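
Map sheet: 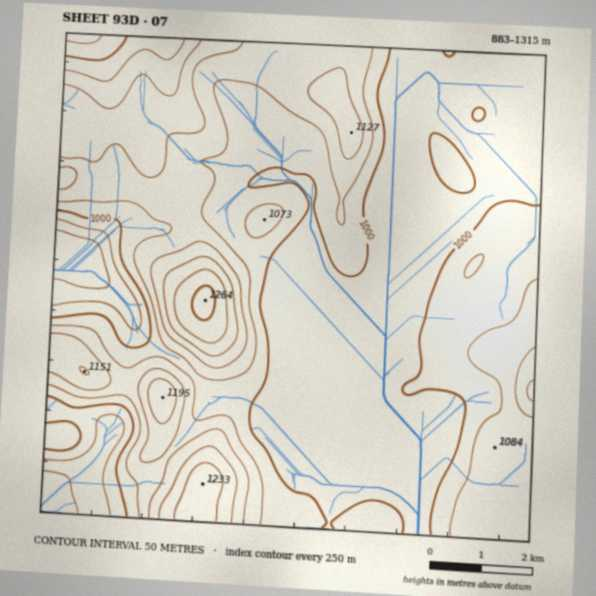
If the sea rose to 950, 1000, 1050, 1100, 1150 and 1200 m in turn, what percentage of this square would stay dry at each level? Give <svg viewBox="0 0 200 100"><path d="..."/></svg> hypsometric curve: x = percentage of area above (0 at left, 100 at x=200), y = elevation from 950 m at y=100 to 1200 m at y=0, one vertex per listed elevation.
<svg viewBox="0 0 200 100"><path d="M191 100l-68-20-48-20-39-20-21-20-8-20"/></svg>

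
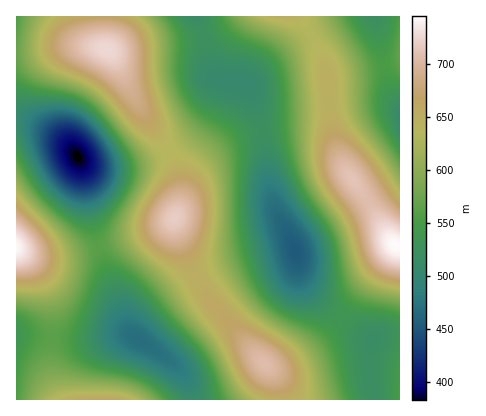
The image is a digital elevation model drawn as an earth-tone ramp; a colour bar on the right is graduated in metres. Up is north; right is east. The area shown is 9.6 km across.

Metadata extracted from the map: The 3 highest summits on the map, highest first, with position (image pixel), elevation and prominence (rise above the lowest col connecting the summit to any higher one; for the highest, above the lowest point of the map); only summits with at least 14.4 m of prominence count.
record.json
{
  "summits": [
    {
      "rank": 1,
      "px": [108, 50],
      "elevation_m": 727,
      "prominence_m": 165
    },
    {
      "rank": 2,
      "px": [174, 218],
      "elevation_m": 719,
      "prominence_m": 82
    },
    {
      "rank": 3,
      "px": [264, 364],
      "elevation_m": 707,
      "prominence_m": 56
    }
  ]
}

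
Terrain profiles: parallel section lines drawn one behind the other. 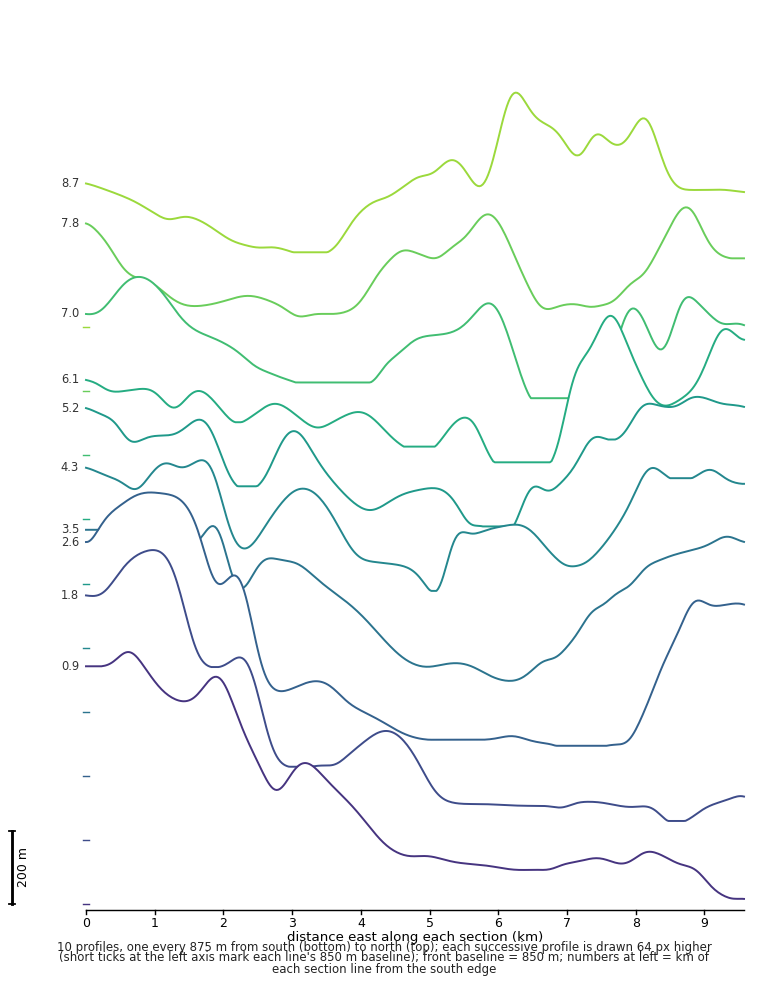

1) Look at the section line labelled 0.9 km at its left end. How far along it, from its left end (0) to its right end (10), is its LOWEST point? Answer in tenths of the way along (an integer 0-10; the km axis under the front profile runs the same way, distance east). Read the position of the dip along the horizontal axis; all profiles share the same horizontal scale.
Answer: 10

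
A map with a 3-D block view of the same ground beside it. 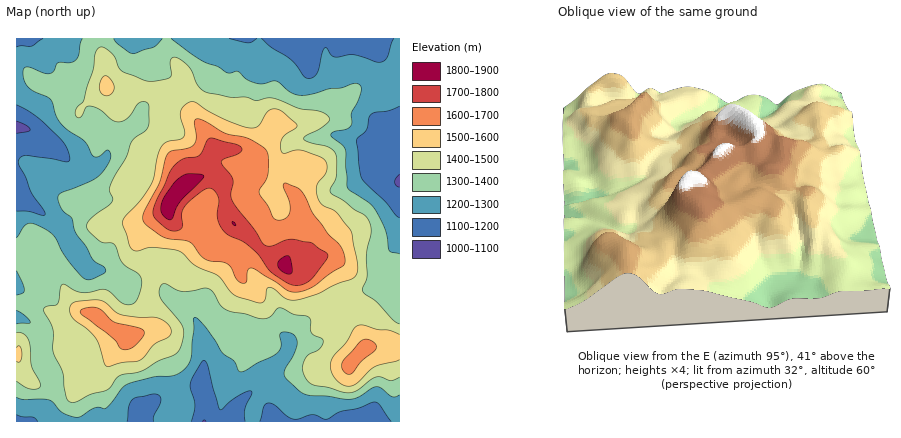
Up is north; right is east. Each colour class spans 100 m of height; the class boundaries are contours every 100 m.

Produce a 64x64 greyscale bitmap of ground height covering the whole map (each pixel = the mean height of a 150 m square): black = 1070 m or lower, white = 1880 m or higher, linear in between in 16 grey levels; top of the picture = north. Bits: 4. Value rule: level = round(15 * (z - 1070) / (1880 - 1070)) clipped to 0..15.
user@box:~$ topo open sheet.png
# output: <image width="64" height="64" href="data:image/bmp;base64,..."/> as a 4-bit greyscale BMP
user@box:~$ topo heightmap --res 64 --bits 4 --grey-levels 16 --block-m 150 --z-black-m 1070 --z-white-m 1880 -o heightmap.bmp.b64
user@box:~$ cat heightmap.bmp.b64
<image width="64" height="64" href="data:image/bmp;base64,Qk12CAAAAAAAAHYAAAAoAAAAQAAAAEAAAAABAAQAAAAAAAAIAAATCwAAEwsAABAAAAAAAAAAAAAAABEREQAiIiIAMzMzAERERABVVVUAZmZmAHd3dwCIiIgAmZmZAKqqqgC7u7sAzMzMAN3d3QDu7u4A////ACIiMzREREREQyIiIzNDMhESIRIzIiIiIiIiIiIiIiIzMzMzREVURERDMiIjM0QzERIiEjMyIiMzMjMyIiIiIjMzMzNFVVVEREMyIiIzNDMhEiIiMzIiMzMzMzMzMiIjM0RERFVmZlVUQzIiIjMzMyEiMyIjMzMzMzMzRERDMzNEVVVVVmd2ZlVUMyIiMzMyISMzMiIzMzNERERVVVRDNERWZmVWZ3d3dlRDMzMzMzIRIzMzMjMzNEVVZmZ3dlRFVWZ2ZVZnd3d3ZUREMzMzMiIjREQzMzREVWZneImHZVVmd3ZVVmd3d3dmZVVEREQyIiNEREMzNEVWZ3eImph2ZmZ3ZlVWZ3d3iHd3ZlVVVEMiM0RERDM0RVZnd4mqqYd3d4dlVWZ3d3eIiHd3ZmZVQzIzRERERDNEVmd3iaqqmIiIh2VVZ3d3d4mZiIh2ZmVUMzRERVVERERWZ3eJqqqpmIiHZVVnd3d3iZmZmId2ZlQzNEVVVVVUREVmZ3iaqqqZmYdlVmd3d3iJqqqZh3d2VDNEVVVVVVVERVZmd4mqqqmZh2VVZ3d3eJmqqqmYiHZUM0RVVVVVVURFVmZ3eJqqmZl2VVVnd3eJmqqqqpmId1RERVVVVVVUREVmZmd4mZmZiFVUVmd3eJmqqqqqmZh3VERVVVVVVVVFVWZ3d3iIiIiHREVWd3eJqqqqmZmYiHZURVVVZmZmVVVVZnd3d4iHd3ZEVWZ3eJqrqpiIiIiHZVRFVmZmZmZlVmZmd3d3d3d3ZUVWZmd5qqqph3d3d3ZlVVVmZmZnd3ZmZ2d3d3d3d3ZVVVZmZniZmZh2Zmd3ZmZVVWZnd3eIdnd3d3d3d3d3ZlRVVVZmd3iIh2ZmZ3ZmZmZmZneIiIh3iIiHd3d3d2ZlVURVVWZmZmd2ZVZmZmZmZmZmeImZmIiZqZiId3d2ZlVVRFVVZmZVVmZVVWZmZmZmZmd4mamYiau7upiId3ZlVVVFVVZmZVRFVVVVZmZmZnZnd4mqqZmavNzLqZiId2VVVUVVZmZVREREVVZmZmZ3d3eImaqpmrzd3dy6qZmHZVVVRVVmZlRERERVZmd2Z3d3iJmaqqqrze7d3MuqqYdlVVVVVWZlVERERVZnd3d3d4iZqqqqqrzd7t3czLqph2VVVVVVZlVEREVVZnd3d3d4iZqqqqqrzN3e3czMu6mHZVVEVVVlVENEVVVneIiIiIiZq7uqqrvMzd3dzMy7qYdlVERVVlVUQ0RWZmeIiIiJmZqru7u7zMzMzczMu7qZh2ZVREVVVUQ0RWZmd4iZmZqqqru7u8zMy7u8y7u6qZiHZlVERVVUQzRWZ3d3iZmaq7u7u7u83dy7qqu7u7qpmId2VENEVUQzNFZnd3iJmqu8zLu7u83dzLqqqqqrqpmIh3ZUMzREMzNEVmd3eImavN3cu7u73d3LqqqqqqqpmIh3ZlQzMzMjNERVZnd4iZq87ty7u7zd3LqqqqqqqpmIh3ZlQzIiIiNEVVVWZnd4mr3u7Lu7vM3LuqqqqqqqmIh3ZlRDIhEiM0RVVVZmZ3eJrO/ty7u7zLuqqqmqqqmId2ZVRDMiESM0RFVVVmZmd3ir3v7cu7zMu6qqmaqqqYdmZVRDMiESI0RERFVWZmZneJrO7+3LvMy7qqmZqqqZh2ZURDIiERIzNERERFVmZ3d3ib3u7tzN3Lu6qpqqqpiHZlQzIiERIjMzNERERFZnd3eJvN7u7d3cu7u6maqZmYh2VDMiIRAiMzMzMzM0RWd3d3is3d3d3cy7u7qZmZmZmHZUMiIhESMzMzMzM0RFVnd3eKvM3d3cy7u7u5mZmZmYdlQyIiERIzMzMiM0RERWZ3d4m7zMzMzLu7y6mYmZmYh2VDIiIiIiIiIiIzRERFVnd3iau7vMzMzMu7qYiJiIh3ZUMiIiIiIiIiIjNEVEVWZ3eImqqrzMzMy7upiIiId3ZVQyIiIiIiERIjNEVVRVZmd3iImavMzMu7qpmId3ZmZVQzIiIiIREREjNEVVVVVmZnd3iImry7qqqZmYh3ZmVURDMiIiIgAREjNFVVVVVVZmZ3d4iau6qZmIiJmIh3ZlVEQzIiIiAREjNFVmVVVmZmZmd3iaqqmYiIiImZiId3ZlVEMiIiIRIjNFVmZVZmZmZmZ3eJqpmIiId4iZmId3dmZVQzIiIiIjNEVWZmZmd2ZmZnd4mZiIiId3eImHd2ZmZlVDMiIiIzNERVZmZnd3dmZmd3iJiHd3d3d3iHdmZmZmVUQzMzIzNERFVmZnd3d2ZmZ3d4iHd3d3ZmZ2ZlVVVmVVVDMzMzNERFVWZneIh3d2Z3d3d3ZmZmZmZmVVRERVVVVUQzMzNEVVVVVmeIiId3d3d3d3ZmZVVVVVVURDNERERVREMzNEVVVVVVZniId3dmZnd3ZlVVVVVERERDMzM0REREMzM0RVVFVVVWeId3ZmZmZndmVVVERERERDMyIzM0REMzMzRFRERFVVZ4d2ZlVVZmd2VVRERERERDMyIiMzMzMzMzNERERERFVnd2ZVVVVWd2VVREREQzRDMyIiIzMzMzMjM0QzNERERWd3ZVVVVVZmVUREREQzMzMyIiIjMzMzIiIzMzM0RERFZnZlREVVVmVUQzM0QzMzMyIiIiIiIiIiIjMiIzMzREVWZlRERERVVEMzMzMzMzMiIiIiIiIiIiIiIyIiMzM0RVZlREM0REREMzMzMyIiIiIiIiIiIiIiIiIj"/>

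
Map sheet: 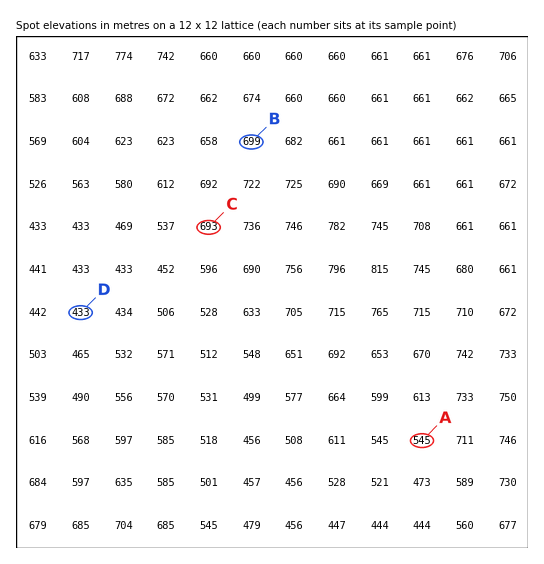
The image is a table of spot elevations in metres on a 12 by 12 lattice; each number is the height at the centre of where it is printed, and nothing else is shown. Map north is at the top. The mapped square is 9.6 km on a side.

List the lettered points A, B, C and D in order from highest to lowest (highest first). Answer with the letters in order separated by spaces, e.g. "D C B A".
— B C A D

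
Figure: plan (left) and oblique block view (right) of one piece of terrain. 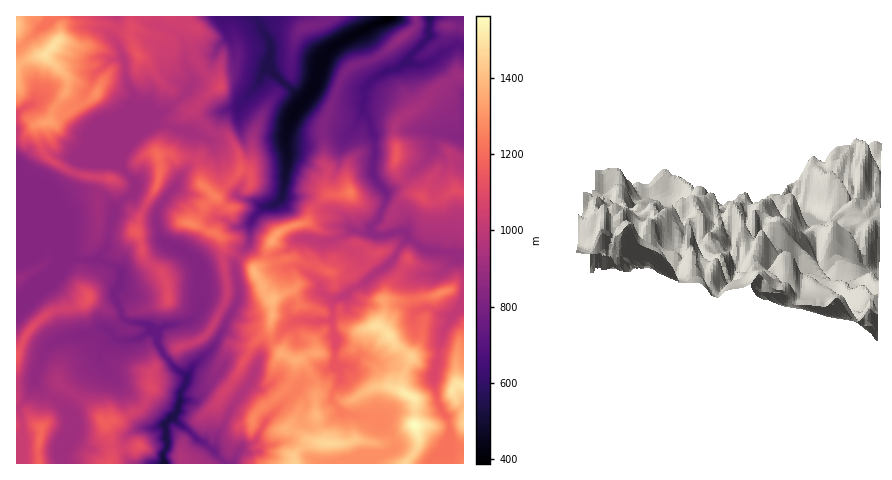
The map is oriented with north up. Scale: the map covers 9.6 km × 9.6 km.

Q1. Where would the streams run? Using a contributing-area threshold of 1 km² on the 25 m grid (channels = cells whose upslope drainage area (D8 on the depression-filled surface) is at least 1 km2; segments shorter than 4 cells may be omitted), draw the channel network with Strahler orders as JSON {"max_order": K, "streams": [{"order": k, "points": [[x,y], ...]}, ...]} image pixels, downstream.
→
{"max_order": 3, "streams": [{"order": 1, "points": [[61, 452], [61, 463]]}, {"order": 2, "points": [[211, 449], [204, 442], [199, 440], [187, 428], [182, 426], [175, 419], [171, 419]]}, {"order": 3, "points": [[171, 419], [167, 424], [167, 448], [162, 454], [164, 463]]}, {"order": 1, "points": [[370, 417], [356, 417], [351, 414], [343, 413], [333, 403], [332, 400], [332, 395], [336, 389], [341, 379], [341, 375], [340, 371], [335, 365], [335, 362]]}, {"order": 1, "points": [[445, 414], [442, 412], [441, 407], [438, 403], [437, 392], [434, 386], [434, 379], [437, 375], [437, 370], [439, 367], [439, 347], [442, 339], [444, 330], [446, 328], [448, 322], [452, 320], [463, 305], [463, 299]]}, {"order": 1, "points": [[276, 411], [266, 420], [262, 430], [259, 432], [257, 439], [252, 444], [246, 444], [244, 445], [238, 451], [235, 458], [235, 460], [231, 463], [225, 463], [211, 449]]}, {"order": 1, "points": [[249, 384], [231, 407], [225, 419], [223, 427], [220, 431], [217, 435], [216, 445], [214, 449], [211, 449]]}, {"order": 1, "points": [[35, 379], [36, 371], [46, 350], [54, 342], [68, 337], [73, 337], [82, 334], [87, 334], [94, 332], [98, 328], [106, 328], [111, 332], [116, 339]]}, {"order": 3, "points": [[187, 377], [187, 382], [180, 393], [179, 411], [171, 419]]}, {"order": 1, "points": [[104, 370], [102, 368], [102, 363], [101, 362], [101, 351], [112, 339], [116, 339]]}, {"order": 1, "points": [[348, 367], [340, 367], [335, 362]]}, {"order": 2, "points": [[335, 362], [335, 347], [334, 346], [334, 340], [333, 339], [333, 319]]}, {"order": 3, "points": [[159, 341], [159, 344], [164, 353], [164, 355], [179, 371], [182, 372], [187, 377]]}, {"order": 2, "points": [[116, 339], [118, 340], [134, 340], [143, 336], [147, 333], [150, 333], [159, 341]]}, {"order": 1, "points": [[309, 321], [330, 321], [333, 319]]}, {"order": 2, "points": [[333, 319], [333, 302], [337, 298]]}, {"order": 1, "points": [[230, 315], [228, 318], [224, 328], [215, 344], [204, 356], [192, 368], [187, 377]]}, {"order": 1, "points": [[449, 315], [456, 308], [463, 299]]}, {"order": 2, "points": [[463, 299], [463, 273], [460, 266], [460, 258], [454, 252], [442, 252], [432, 249], [423, 248], [416, 242], [410, 239], [406, 236]]}, {"order": 2, "points": [[337, 298], [343, 297], [351, 290], [363, 284], [376, 272], [383, 269], [396, 256], [400, 246], [406, 241], [406, 236]]}, {"order": 1, "points": [[322, 292], [329, 298], [337, 298]]}, {"order": 1, "points": [[69, 264], [74, 259]]}, {"order": 3, "points": [[101, 260], [104, 263], [113, 265], [120, 271], [120, 276], [116, 286], [116, 297], [118, 300], [118, 304], [122, 312], [122, 316], [126, 321], [130, 322], [144, 323], [159, 339]]}, {"order": 1, "points": [[64, 259], [74, 259]]}, {"order": 2, "points": [[74, 259], [80, 259]]}, {"order": 3, "points": [[80, 259], [85, 259], [87, 260], [101, 260]]}, {"order": 1, "points": [[330, 239], [343, 236], [350, 230], [355, 230], [360, 232], [370, 232], [371, 230]]}, {"order": 3, "points": [[406, 236], [403, 231], [398, 231], [389, 235], [379, 236], [371, 230]]}, {"order": 2, "points": [[69, 230], [70, 236], [74, 243], [74, 250], [75, 253], [80, 259]]}, {"order": 3, "points": [[371, 230], [372, 225], [379, 218], [381, 213], [384, 207], [386, 200], [386, 194], [383, 188], [375, 179], [372, 172], [374, 158], [375, 157], [375, 137], [370, 126], [369, 119], [362, 110]]}, {"order": 1, "points": [[251, 222], [253, 217], [264, 207], [272, 206], [277, 203], [281, 199], [283, 192], [284, 190], [284, 186], [285, 185], [286, 168], [287, 167], [286, 133], [288, 129], [290, 122], [294, 112], [304, 101]]}, {"order": 1, "points": [[68, 214], [69, 217], [69, 230]]}, {"order": 1, "points": [[168, 195], [160, 204], [157, 213], [157, 225], [159, 230], [159, 234], [160, 237], [167, 244], [169, 244], [182, 250], [189, 255], [197, 263], [201, 270], [202, 301], [196, 315], [190, 321], [187, 322], [180, 322], [175, 325], [168, 325], [162, 327], [159, 330], [159, 339]]}, {"order": 2, "points": [[125, 172], [133, 180], [133, 186], [129, 196], [123, 200], [115, 208], [112, 220], [111, 221], [111, 227], [109, 234], [108, 245], [98, 257], [101, 260]]}, {"order": 1, "points": [[110, 167], [118, 167], [125, 172]]}, {"order": 2, "points": [[123, 154], [123, 166], [125, 172]]}, {"order": 1, "points": [[432, 146], [432, 134], [434, 132], [441, 132], [453, 137], [462, 137], [463, 136], [463, 132]]}, {"order": 1, "points": [[194, 134], [185, 129], [172, 127], [167, 125], [158, 124], [152, 130], [148, 131], [140, 137], [123, 154]]}, {"order": 1, "points": [[360, 118], [362, 115], [362, 110]]}, {"order": 3, "points": [[362, 110], [362, 105], [364, 101], [364, 89], [368, 84], [375, 77], [381, 75], [383, 73], [400, 67], [400, 66], [411, 55]]}, {"order": 1, "points": [[239, 105], [258, 84], [262, 74], [264, 71], [272, 71]]}, {"order": 1, "points": [[31, 104], [24, 108], [17, 113], [17, 173], [20, 179], [20, 181], [69, 230]]}, {"order": 2, "points": [[304, 101], [309, 95], [313, 89], [319, 75], [321, 63], [326, 54], [328, 52], [334, 46], [341, 41], [343, 41], [353, 36], [358, 32], [363, 31], [365, 28], [375, 24], [383, 21], [388, 18], [388, 17]]}, {"order": 1, "points": [[192, 85], [187, 92], [179, 101], [171, 105], [164, 111], [164, 112], [123, 153]]}, {"order": 2, "points": [[272, 71], [302, 101], [304, 101]]}, {"order": 1, "points": [[414, 64], [412, 64], [411, 62], [411, 55]]}, {"order": 1, "points": [[118, 59], [123, 59], [125, 62], [125, 75], [126, 76], [126, 80], [130, 88], [134, 95], [134, 98], [123, 111], [123, 153]]}, {"order": 3, "points": [[411, 55], [430, 36], [430, 32], [428, 31], [430, 27], [430, 17]]}, {"order": 1, "points": [[222, 18], [256, 18], [259, 21], [262, 29], [265, 33], [270, 41], [270, 69], [272, 71]]}]}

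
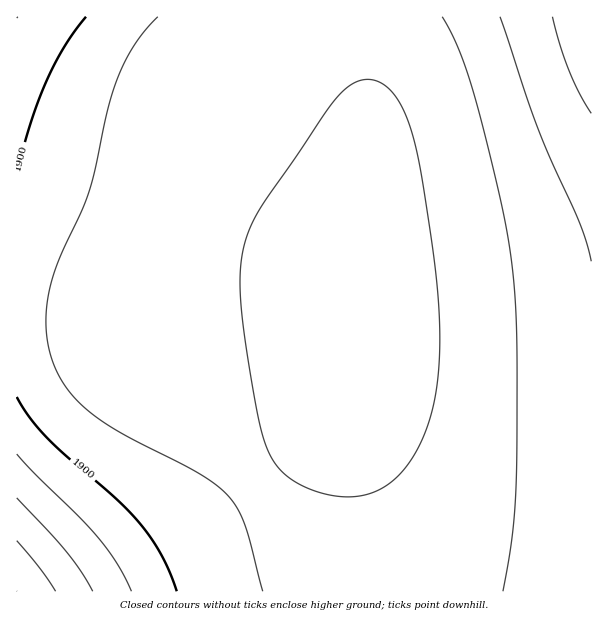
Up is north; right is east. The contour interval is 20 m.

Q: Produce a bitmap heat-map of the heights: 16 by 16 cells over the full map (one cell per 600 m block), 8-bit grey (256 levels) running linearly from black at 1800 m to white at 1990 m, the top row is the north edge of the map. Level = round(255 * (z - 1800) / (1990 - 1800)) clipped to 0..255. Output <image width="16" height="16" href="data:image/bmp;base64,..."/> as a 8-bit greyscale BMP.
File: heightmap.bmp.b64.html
<image width="16" height="16" href="data:image/bmp;base64,Qk02BQAAAAAAADYEAAAoAAAAEAAAABAAAAABAAgAAAAAAAABAAATCwAAEwsAAAABAAAAAAAAAAAAAAEBAQACAgIAAwMDAAQEBAAFBQUABgYGAAcHBwAICAgACQkJAAoKCgALCwsADAwMAA0NDQAODg4ADw8PABAQEAAREREAEhISABMTEwAUFBQAFRUVABYWFgAXFxcAGBgYABkZGQAaGhoAGxsbABwcHAAdHR0AHh4eAB8fHwAgICAAISEhACIiIgAjIyMAJCQkACUlJQAmJiYAJycnACgoKAApKSkAKioqACsrKwAsLCwALS0tAC4uLgAvLy8AMDAwADExMQAyMjIAMzMzADQ0NAA1NTUANjY2ADc3NwA4ODgAOTk5ADo6OgA7OzsAPDw8AD09PQA+Pj4APz8/AEBAQABBQUEAQkJCAENDQwBEREQARUVFAEZGRgBHR0cASEhIAElJSQBKSkoAS0tLAExMTABNTU0ATk5OAE9PTwBQUFAAUVFRAFJSUgBTU1MAVFRUAFVVVQBWVlYAV1dXAFhYWABZWVkAWlpaAFtbWwBcXFwAXV1dAF5eXgBfX18AYGBgAGFhYQBiYmIAY2NjAGRkZABlZWUAZmZmAGdnZwBoaGgAaWlpAGpqagBra2sAbGxsAG1tbQBubm4Ab29vAHBwcABxcXEAcnJyAHNzcwB0dHQAdXV1AHZ2dgB3d3cAeHh4AHl5eQB6enoAe3t7AHx8fAB9fX0Afn5+AH9/fwCAgIAAgYGBAIKCggCDg4MAhISEAIWFhQCGhoYAh4eHAIiIiACJiYkAioqKAIuLiwCMjIwAjY2NAI6OjgCPj48AkJCQAJGRkQCSkpIAk5OTAJSUlACVlZUAlpaWAJeXlwCYmJgAmZmZAJqamgCbm5sAnJycAJ2dnQCenp4An5+fAKCgoAChoaEAoqKiAKOjowCkpKQApaWlAKampgCnp6cAqKioAKmpqQCqqqoAq6urAKysrACtra0Arq6uAK+vrwCwsLAAsbGxALKysgCzs7MAtLS0ALW1tQC2trYAt7e3ALi4uAC5ubkAurq6ALu7uwC8vLwAvb29AL6+vgC/v78AwMDAAMHBwQDCwsIAw8PDAMTExADFxcUAxsbGAMfHxwDIyMgAycnJAMrKygDLy8sAzMzMAM3NzQDOzs4Az8/PANDQ0ADR0dEA0tLSANPT0wDU1NQA1dXVANbW1gDX19cA2NjYANnZ2QDa2toA29vbANzc3ADd3d0A3t7eAN/f3wDg4OAA4eHhAOLi4gDj4+MA5OTkAOXl5QDm5uYA5+fnAOjo6ADp6ekA6urqAOvr6wDs7OwA7e3tAO7u7gDv7+8A8PDwAPHx8QDy8vIA8/PzAPT09AD19fUA9vb2APf39wD4+PgA+fn5APr6+gD7+/sA/Pz8AP39/QD+/v4A////AN7FrJaDdW1pZ2dlYFpSSUHJsp2KfHFraWhoZmJbU0pBs56MfnRta2pra2lkXVRKQJ2KfHJsampsbm5tZ19VSj+KeW5oZmdqbnFycGphVkk9fGxkYWJma3B0dXNtYlZJPHRmX15hZmxxdXd1bmNWSTxxZF5eYWZtcnZ3dW5jVkg8cmZgX2JnbXJ2d3RtYlVIO3ZqY2JjZ2xxdXZzbGFURjp6bmdjY2Zqb3N1cmtfUUM2fnJpY2FjZ2xxc3FpXU4+MIN1amJeX2JobnFvZ1pJOCmHeWxjXFteZGpubGRWRDEgjn9xZV1aXGFnamhfUT4rGZaHeWxiXV1gY2ViWUo4JRM="/>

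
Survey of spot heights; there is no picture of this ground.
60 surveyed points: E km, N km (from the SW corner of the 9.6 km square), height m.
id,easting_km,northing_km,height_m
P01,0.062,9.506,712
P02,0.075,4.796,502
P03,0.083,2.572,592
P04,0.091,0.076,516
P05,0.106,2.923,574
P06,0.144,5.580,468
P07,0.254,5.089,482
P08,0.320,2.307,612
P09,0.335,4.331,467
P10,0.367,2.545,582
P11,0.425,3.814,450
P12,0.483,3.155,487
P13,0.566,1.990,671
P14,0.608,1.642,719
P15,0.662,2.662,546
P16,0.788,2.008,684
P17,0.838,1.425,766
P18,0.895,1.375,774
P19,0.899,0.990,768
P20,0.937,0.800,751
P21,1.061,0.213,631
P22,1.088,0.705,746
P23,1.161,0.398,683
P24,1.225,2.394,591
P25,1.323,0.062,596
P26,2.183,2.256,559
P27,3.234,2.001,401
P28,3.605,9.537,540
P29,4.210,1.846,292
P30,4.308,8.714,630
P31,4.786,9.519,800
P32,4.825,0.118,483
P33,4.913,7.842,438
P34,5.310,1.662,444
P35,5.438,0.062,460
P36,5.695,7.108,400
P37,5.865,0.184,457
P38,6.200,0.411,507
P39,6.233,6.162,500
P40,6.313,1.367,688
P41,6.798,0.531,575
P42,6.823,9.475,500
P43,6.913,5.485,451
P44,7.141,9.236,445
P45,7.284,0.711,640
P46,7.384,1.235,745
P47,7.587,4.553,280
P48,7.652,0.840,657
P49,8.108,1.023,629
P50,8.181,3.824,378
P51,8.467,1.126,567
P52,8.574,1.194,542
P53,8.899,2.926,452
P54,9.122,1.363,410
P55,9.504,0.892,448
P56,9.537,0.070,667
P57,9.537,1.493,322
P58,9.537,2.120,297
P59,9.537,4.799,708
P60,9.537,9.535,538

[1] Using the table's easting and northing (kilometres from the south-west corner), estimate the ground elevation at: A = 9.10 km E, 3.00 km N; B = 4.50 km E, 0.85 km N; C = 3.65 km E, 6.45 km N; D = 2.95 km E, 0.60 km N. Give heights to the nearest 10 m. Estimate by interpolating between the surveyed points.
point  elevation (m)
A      450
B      330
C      480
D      510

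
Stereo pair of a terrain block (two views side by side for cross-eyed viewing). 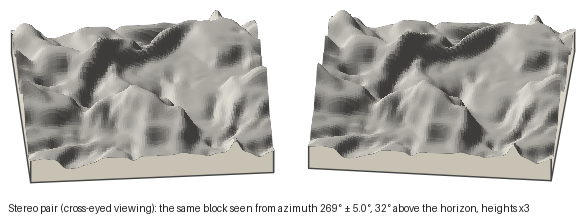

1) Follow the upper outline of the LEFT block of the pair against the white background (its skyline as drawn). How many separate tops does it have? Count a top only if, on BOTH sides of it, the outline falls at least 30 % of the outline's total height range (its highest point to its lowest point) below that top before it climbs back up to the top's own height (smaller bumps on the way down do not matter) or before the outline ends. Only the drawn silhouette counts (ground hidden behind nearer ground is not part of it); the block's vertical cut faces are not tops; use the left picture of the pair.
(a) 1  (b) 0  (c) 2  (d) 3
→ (b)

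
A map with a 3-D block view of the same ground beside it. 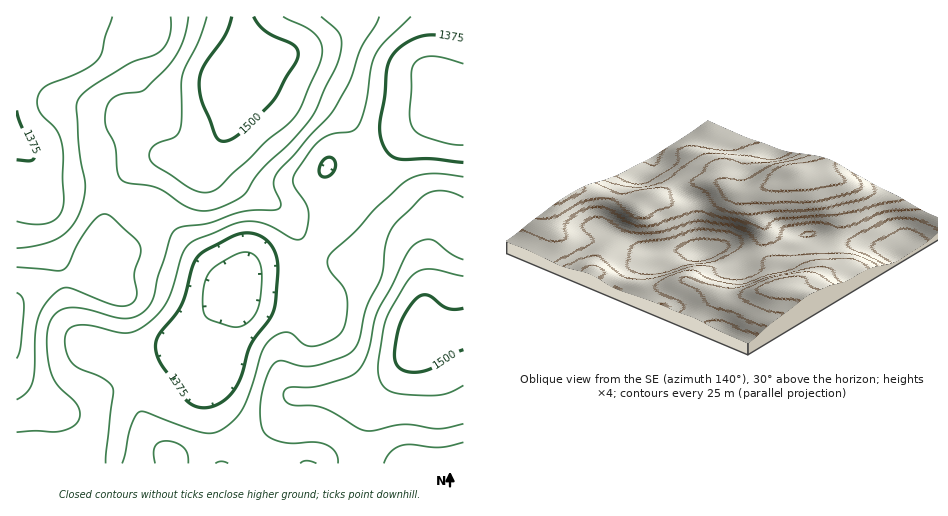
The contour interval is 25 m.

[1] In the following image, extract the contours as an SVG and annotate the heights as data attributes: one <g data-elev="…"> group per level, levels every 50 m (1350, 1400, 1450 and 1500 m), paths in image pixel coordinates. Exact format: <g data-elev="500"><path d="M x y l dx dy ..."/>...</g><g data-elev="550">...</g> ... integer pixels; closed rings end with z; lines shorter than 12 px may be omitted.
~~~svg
<g data-elev="1350"><path d="M234 327l-23-7-5-4-3-10 1-20 4-12 7-8 22-12 12-2 7 5 5 9 1 14-2 22-4 11-6 8-8 5z"/><path d="M463 145l-17-2-26-9-8-8-2-13 1-42 2-5 4-5 7-4 10-1 29 8"/></g><g data-elev="1400"><path d="M106 463l7-74-3-5-6-5-24-10-9-7-4-7-2-9 0-10 3-6 6-4 10-1 42 8 8-2 9-4 14-12 10-13 6-15 8-30 6-11 8-6 36-15 14-4 13 1 14 5 21 12 5 1 4-2 5-9 2-16-3-10-12-18-1-5 2-6 17-25 9-10 12-5 18-3 6-4 4-8 4-13 6-37 4-14 9-13 27-25"/><path d="M215 463l7-2 6 2"/><path d="M463 177l-32-3-13 2-10 4-31 27-22 24-24 22-4 7 1 7 15 20 4 13-2 23-3 8-4 5-13 7-13 3-8-2-11-9-5-3-8 1-8 5-6 6-4 7-11 37-9 22-11 13-14 9-8 1-9-1-54-20-7 0-4 5-4 10-9 36"/><path d="M112 17l-7 19-3 17-5 8-16 11-34 13-6 5-3 7-1 7 2 7 17 19 6 14 2 55-2 12-7 9-9 4-14 0-15-3"/></g><g data-elev="1450"><path d="M17 400l10-8 5-9 2-13 2-45 5-13 7-12 11-10 8-2 46 17 10 1 8-2 4-4 2-5-3-22 6-17 1-7-5-10-23-21-5-3-5-1-7 4-9 12-10 15-8 19-6 6-6 1-40-4"/><path d="M463 260l-11-5-20-15-8 0-10 5-8 10-14 30-14 26-4 10-6 32-10 17-10 7-28 9-32 2-3 2-2 5 2 5 5 4 7 2 17 0 9 2 12 6 22 14 8 3 10-1 27-6 37 5 24-5"/><path d="M188 17l-5 25-12 21-27 27-22 4-10 5-6 9-1 14 2 7 8 16 2 27 5 8 7 3 28 5 30 19 9 3 8 1 18-4 22-12 17-24 30-29 22-27 24-49 5-20-1-8-3-6-17-15"/></g><g data-elev="1500"><path d="M463 308l-9 1-7-1-20-13-4 0-5 2-9 11-9 15-4 19-1 16 2 7 5 4 8 3 9 0 14-4 21-14 9-4"/><path d="M232 17l-8 19-21 31-4 14 1 11 3 13 13 32 3 3 4 1 7-1 8-5 33-32 27-46 0-6-3-5-29-14-7-7-5-8"/></g>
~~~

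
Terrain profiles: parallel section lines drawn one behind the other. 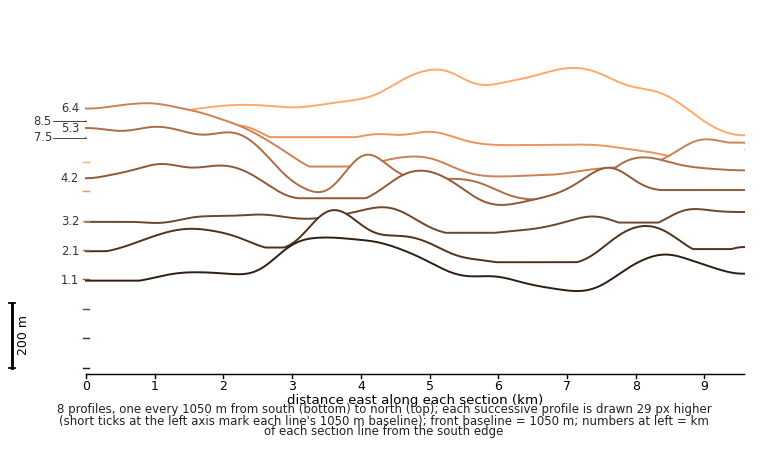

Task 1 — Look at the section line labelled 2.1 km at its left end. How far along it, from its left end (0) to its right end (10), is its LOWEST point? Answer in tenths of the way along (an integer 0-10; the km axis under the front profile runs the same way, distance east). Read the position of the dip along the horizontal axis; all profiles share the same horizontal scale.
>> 6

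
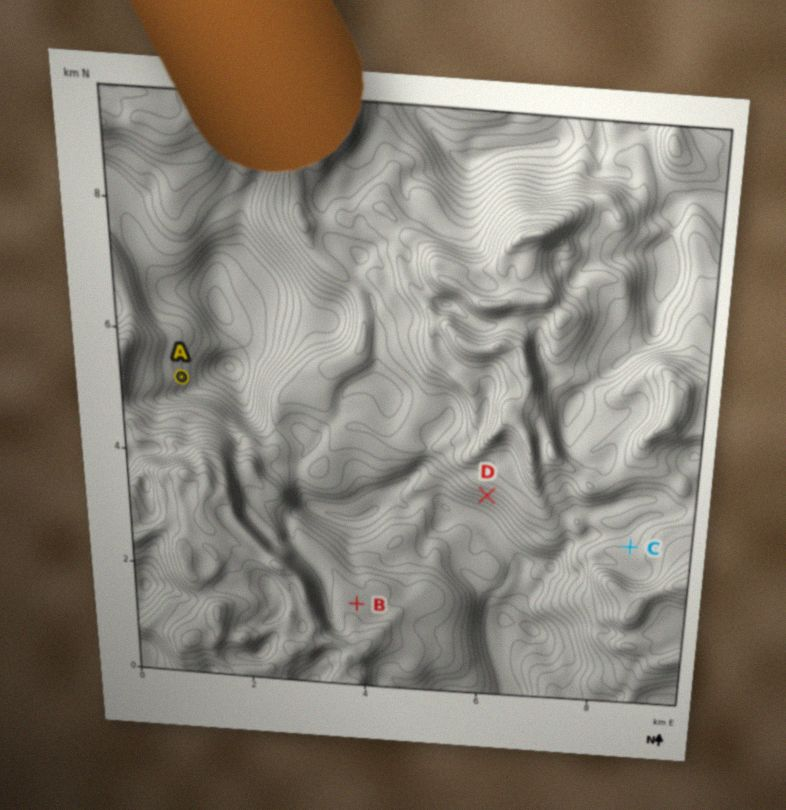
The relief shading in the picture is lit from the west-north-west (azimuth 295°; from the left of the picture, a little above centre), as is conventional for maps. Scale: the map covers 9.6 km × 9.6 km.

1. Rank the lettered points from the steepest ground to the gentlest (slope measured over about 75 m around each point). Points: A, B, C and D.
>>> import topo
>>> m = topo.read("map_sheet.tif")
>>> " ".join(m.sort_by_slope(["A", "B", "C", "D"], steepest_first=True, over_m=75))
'D A C B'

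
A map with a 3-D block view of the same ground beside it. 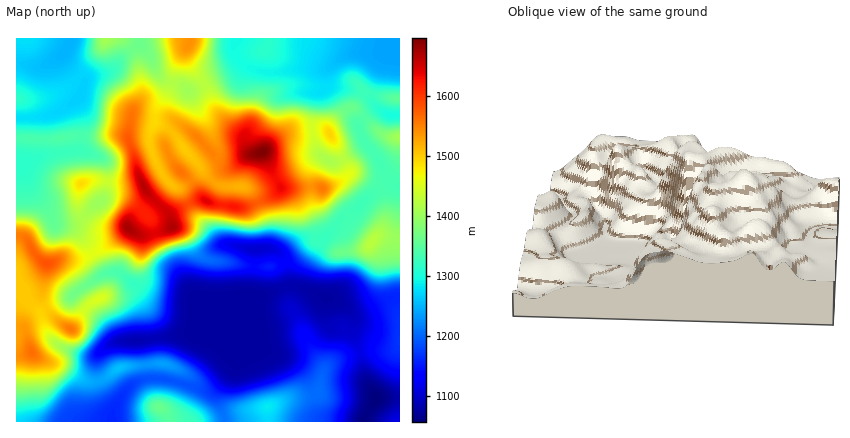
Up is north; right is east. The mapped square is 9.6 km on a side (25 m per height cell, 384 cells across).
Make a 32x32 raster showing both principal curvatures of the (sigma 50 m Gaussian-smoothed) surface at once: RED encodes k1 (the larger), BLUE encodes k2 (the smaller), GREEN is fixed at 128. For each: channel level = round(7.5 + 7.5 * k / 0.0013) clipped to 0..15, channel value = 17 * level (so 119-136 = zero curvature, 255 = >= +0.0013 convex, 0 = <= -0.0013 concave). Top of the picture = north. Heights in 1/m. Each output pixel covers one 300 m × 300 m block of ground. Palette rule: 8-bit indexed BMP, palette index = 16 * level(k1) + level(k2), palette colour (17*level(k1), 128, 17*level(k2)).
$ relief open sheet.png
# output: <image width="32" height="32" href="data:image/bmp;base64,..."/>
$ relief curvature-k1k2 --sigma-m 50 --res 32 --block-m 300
<image width="32" height="32" href="data:image/bmp;base64,Qk02CAAAAAAAADYEAAAoAAAAIAAAACAAAAABAAgAAAAAAAAEAAATCwAAEwsAAAABAAAAAAAAAIAAABGAAAAigAAAM4AAAESAAABVgAAAZoAAAHeAAACIgAAAmYAAAKqAAAC7gAAAzIAAAN2AAADugAAA/4AAAACAEQARgBEAIoARADOAEQBEgBEAVYARAGaAEQB3gBEAiIARAJmAEQCqgBEAu4ARAMyAEQDdgBEA7oARAP+AEQAAgCIAEYAiACKAIgAzgCIARIAiAFWAIgBmgCIAd4AiAIiAIgCZgCIAqoAiALuAIgDMgCIA3YAiAO6AIgD/gCIAAIAzABGAMwAigDMAM4AzAESAMwBVgDMAZoAzAHeAMwCIgDMAmYAzAKqAMwC7gDMAzIAzAN2AMwDugDMA/4AzAACARAARgEQAIoBEADOARABEgEQAVYBEAGaARAB3gEQAiIBEAJmARACqgEQAu4BEAMyARADdgEQA7oBEAP+ARAAAgFUAEYBVACKAVQAzgFUARIBVAFWAVQBmgFUAd4BVAIiAVQCZgFUAqoBVALuAVQDMgFUA3YBVAO6AVQD/gFUAAIBmABGAZgAigGYAM4BmAESAZgBVgGYAZoBmAHeAZgCIgGYAmYBmAKqAZgC7gGYAzIBmAN2AZgDugGYA/4BmAACAdwARgHcAIoB3ADOAdwBEgHcAVYB3AGaAdwB3gHcAiIB3AJmAdwCqgHcAu4B3AMyAdwDdgHcA7oB3AP+AdwAAgIgAEYCIACKAiAAzgIgARICIAFWAiABmgIgAd4CIAIiAiACZgIgAqoCIALuAiADMgIgA3YCIAO6AiAD/gIgAAICZABGAmQAigJkAM4CZAESAmQBVgJkAZoCZAHeAmQCIgJkAmYCZAKqAmQC7gJkAzICZAN2AmQDugJkA/4CZAACAqgARgKoAIoCqADOAqgBEgKoAVYCqAGaAqgB3gKoAiICqAJmAqgCqgKoAu4CqAMyAqgDdgKoA7oCqAP+AqgAAgLsAEYC7ACKAuwAzgLsARIC7AFWAuwBmgLsAd4C7AIiAuwCZgLsAqoC7ALuAuwDMgLsA3YC7AO6AuwD/gLsAAIDMABGAzAAigMwAM4DMAESAzABVgMwAZoDMAHeAzACIgMwAmYDMAKqAzAC7gMwAzIDMAN2AzADugMwA/4DMAACA3QARgN0AIoDdADOA3QBEgN0AVYDdAGaA3QB3gN0AiIDdAJmA3QCqgN0Au4DdAMyA3QDdgN0A7oDdAP+A3QAAgO4AEYDuACKA7gAzgO4ARIDuAFWA7gBmgO4Ad4DuAIiA7gCZgO4AqoDuALuA7gDMgO4A3YDuAO6A7gD/gO4AAID/ABGA/wAigP8AM4D/AESA/wBVgP8AZoD/AHeA/wCIgP8AmYD/AKqA/wC7gP8AzID/AN2A/wDugP8A/4D/AISUg3R3h4d3doSmtqaXuMmkhJeHl6d2dnaGlnZ1laeph5e3c3WGhoaFk8js2ce3lYS22NfZyaeXh5iYl4Z1dpaHh9eFYoeXloSCtLemk4KElYV1lqe3x7eWmJiHhnZ2loaHp7eSxMbXlnOBgICCtsiGZHRzc3SWtpanlnZ1dYaXl6m4+9eyksb59+bW6PjYloR2d3d2dXSFlrioh4WFmJi22ufH0nBQkramtdjYpYOEhnd3d3d3ZnamqKiolJeYmJXncoDg1nBwcHFxgZKDdYeHh4eHd4eGl7eGhpaFiIeYpraAxP38tWJicoOThHZ3d3eHh3d3d4aoqHZ2hoaHd5eYpqT21/XDpJaVl7ilhYd3d4eHh4eHh6aHhoeHdoaHl4aGtrRR5dW4yLanuJaEd3eHh4eHh4eYl3d3d3Z2h5eXh4fWc0CT6Pu3tqi3hXR3d4eHd3d3hpeHdnd3doaWlYV2hsaVdICAtbVzpsmGZHWEhIR0dYWEhXWEg3NkY7KjYnWWybinp3NwcqLio3RzdYaXpqa2x8iVhYWkk1FjyMq2dMfo+cfG1pVTc/eCQFKV1/f416Wnt5Ojldf69tXYp7eU96G21pSm1bOm+faUcrCgcHGAcHBwYabaxbi218mGh+fpUVKjhYaS6Pno9vf6+MVhUIChcWGUs6WGhnaFyKiXyMWBZZaWlrL76YV1uPvWoIGFqOnGtKenlISFh4WWuIaCk4WFpqWEcbb2hIXX18DC9/f6+MWWlbiWpYF1doWnh3Z2hnW2tmRScrO199aj4/r35sfE5ei4ppTplXJ0dZZ2d3aGhbjqlpOEhfjWYGCj1nFwcFGEt9rXw/z3xoSEh3d3hpa219row6LX+HGAyMZzlbaVZKbGtoWlt6Tn2aSGh3d3hoWEg4NgUff2cKbXhHSWlNe3tsaWZXRzY6bIk3aHdnZ2hYV0cmGD9aSB2IVzp6ZzuNjayoV1ZXO1xHSEhZa3uLe4p5az1+j3c5TIgqfHg5XIlbfZpJeDpfqmc4W32ZaWhpanppK3uNeFdJW26JWEt8m5taXGqJLY6XN0t9a2hIR1dYV2Yqa4yJeEuMiGg6fWttu4k7jZ1bfVo5alcnGol4eHhnZyt7q6yJSlhXSGx6aEpKJRgpNzY5XIuISlt5iXl5eHdoOlqKfIp4WFZZW2dVSEpqaFdHV1dISlttfIh3d3h4eHdZR0ldeElISFpqd1dYaFhZaXh4eWuMmGdHSGdnd3h5WFlHOltnKlpraVlnV2dYWGhoeHd4WVlXV2doeHh3Z2pMendKSVc4XJ2aWVdIaXmJiHh4eHh4aGd3d3iIiIh4Zzx8mnlnaEp7jJyYRzd4eHiIeHiIiHh4eHh3c="/>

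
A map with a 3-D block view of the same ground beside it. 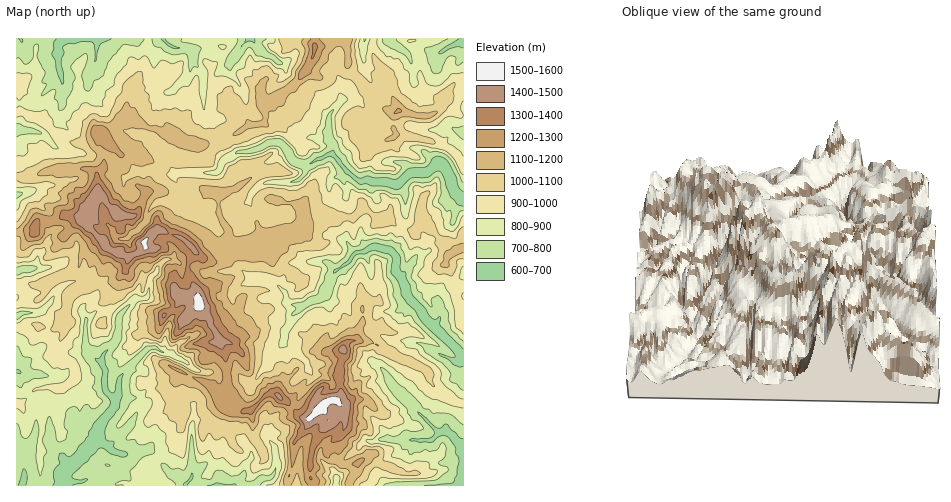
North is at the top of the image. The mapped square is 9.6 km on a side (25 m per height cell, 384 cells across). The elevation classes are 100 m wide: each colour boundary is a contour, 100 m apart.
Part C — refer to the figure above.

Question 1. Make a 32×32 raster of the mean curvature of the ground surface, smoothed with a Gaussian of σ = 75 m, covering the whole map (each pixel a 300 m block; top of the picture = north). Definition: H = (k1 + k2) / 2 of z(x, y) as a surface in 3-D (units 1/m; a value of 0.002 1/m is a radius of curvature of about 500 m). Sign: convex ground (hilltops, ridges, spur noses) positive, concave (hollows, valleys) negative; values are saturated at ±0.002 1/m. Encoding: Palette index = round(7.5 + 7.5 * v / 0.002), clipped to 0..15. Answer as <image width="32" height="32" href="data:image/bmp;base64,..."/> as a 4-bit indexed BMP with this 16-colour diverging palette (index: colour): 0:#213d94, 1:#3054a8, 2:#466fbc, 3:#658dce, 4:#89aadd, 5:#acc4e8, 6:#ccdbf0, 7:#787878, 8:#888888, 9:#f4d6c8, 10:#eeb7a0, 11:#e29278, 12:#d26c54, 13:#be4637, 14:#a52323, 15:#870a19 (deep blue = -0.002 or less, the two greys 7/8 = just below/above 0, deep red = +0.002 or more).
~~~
<image width="32" height="32" href="data:image/bmp;base64,Qk12AgAAAAAAAHYAAAAoAAAAIAAAACAAAAABAAQAAAAAAAACAAATCwAAEwsAABAAAAAAAAAAlD0hAKhUMAC8b0YAzo1lAN2qiQDoxKwA8NvMAHh4eACIiIgAyNb0AKC37gB4kuIAVGzSADdGvgAjI6UAGQqHAFtmhWiKtlw1cS5tCoU2eGVrdmrIi0o2e08Lekn2y7qGa2dmZEOcKotPDFimP6ZY1JhMdneobBx4VziZa0MCNWSXeHZcS3saZYVF57uUnMRIxYd6VpaLWMv3SH6OS7kIepmZe1R3iUXKHPk9rKlwedlXaLlj2IjNeBWlRVp3B310R4jGSCj+BGXiaWNsMzrelXapUz1yAIqYxUVcvzXrkWRpalqC52s67IdlmFzoVXw1zoxp8IisiJaIg6hmmMqiTzFcJqCL5a53abQ8Z7VlOD18O4SqAE+8Q8aFgEi6tEpL3MV4e5G7psg1OOoKx6KZXAA3lVpkJ4NERqlqEfhze+XTw2a/zFHda8unNpcXRUS7nE0a4G9s5WdpqrqTkkbFuo9WqyoH52Z4eHeoiG26rFU8fctv8aVWlnZmp5mps6qWNWWdpElFeZg82siE9tWsNHQzPIK7p7yqoBBsWCEQzIat76x2JGMiDaz/HMCH1wI6ZmMhi6tZq0BKwJAU2jfjLZpJisZ1esurcAXMGqrJj9gjpV/Feapmery5iRumdyIjzJWJO6aIg2eIZ4oMpZ7fioSUpWmXV6OsPMd3gmiJRObXg6V4t3OkqFxNZoaXpkibunSzeLa7RnStkvhZd8l2WmlXxYeYmzugxAF9SyyHdWhbdmVXSEV6ykKub54cFshT"/>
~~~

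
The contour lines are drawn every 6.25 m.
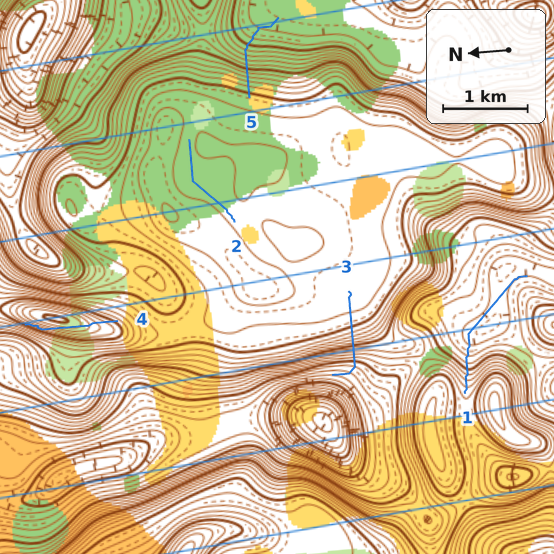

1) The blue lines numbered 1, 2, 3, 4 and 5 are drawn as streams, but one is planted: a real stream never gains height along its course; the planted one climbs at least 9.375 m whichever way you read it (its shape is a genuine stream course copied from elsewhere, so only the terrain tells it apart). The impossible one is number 4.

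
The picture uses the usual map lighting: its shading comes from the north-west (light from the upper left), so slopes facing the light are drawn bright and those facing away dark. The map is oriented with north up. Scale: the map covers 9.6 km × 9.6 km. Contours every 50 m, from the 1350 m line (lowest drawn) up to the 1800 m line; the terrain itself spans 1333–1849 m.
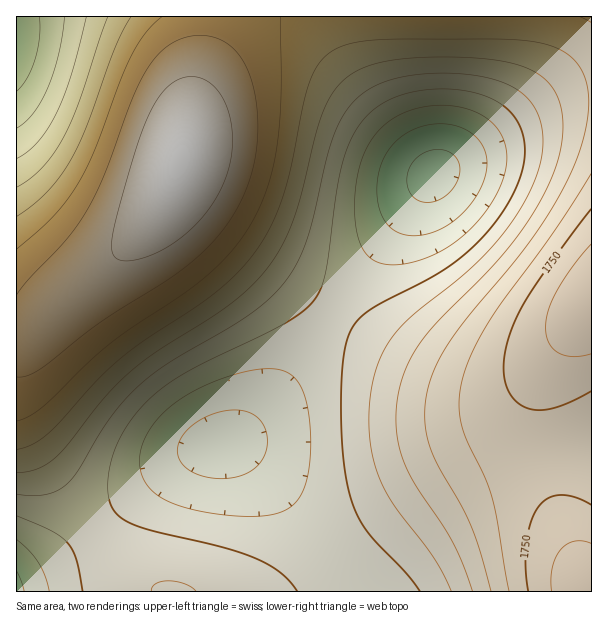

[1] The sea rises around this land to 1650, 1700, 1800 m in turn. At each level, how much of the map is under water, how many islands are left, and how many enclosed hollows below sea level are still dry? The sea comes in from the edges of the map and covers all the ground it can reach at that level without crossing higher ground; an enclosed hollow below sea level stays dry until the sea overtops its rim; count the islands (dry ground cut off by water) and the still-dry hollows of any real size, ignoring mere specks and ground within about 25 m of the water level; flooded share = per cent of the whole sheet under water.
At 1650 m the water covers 60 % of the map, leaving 0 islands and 0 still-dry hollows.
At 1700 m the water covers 71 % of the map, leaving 0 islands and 0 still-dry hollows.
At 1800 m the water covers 94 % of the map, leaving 1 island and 0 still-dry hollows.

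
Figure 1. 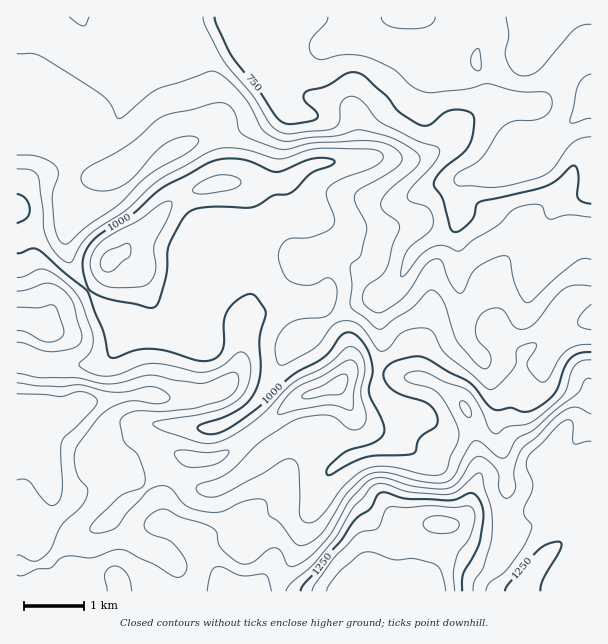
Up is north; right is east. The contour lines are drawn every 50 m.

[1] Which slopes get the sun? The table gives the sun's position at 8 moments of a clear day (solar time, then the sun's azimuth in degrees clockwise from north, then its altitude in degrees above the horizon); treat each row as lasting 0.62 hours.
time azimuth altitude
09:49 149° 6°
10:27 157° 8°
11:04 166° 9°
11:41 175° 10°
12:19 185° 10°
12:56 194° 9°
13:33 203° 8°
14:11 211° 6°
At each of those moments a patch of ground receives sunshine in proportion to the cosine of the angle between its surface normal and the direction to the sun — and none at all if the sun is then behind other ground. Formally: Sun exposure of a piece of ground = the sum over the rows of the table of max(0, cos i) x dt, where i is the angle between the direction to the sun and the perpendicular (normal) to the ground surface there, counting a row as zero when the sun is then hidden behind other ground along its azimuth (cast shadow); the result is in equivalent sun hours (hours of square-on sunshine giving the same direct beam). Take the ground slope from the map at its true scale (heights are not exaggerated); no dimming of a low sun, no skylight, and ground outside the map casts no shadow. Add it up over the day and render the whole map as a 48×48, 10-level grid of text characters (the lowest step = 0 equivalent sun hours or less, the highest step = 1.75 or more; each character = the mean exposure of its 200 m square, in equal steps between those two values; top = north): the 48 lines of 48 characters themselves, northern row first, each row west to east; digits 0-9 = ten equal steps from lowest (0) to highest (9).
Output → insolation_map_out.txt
333333444444333222222334554444566654333333444321
332233455555444211122334554333466765322343443210
222222334455543311123333211001123333323444433123
111112222333332210012221000000012233333333332246
122222222222222210001110000000011122344321111356
333322222222211110000000000000011111123210001456
444433222211111111000000000000011100000110012444
544433332211101122200000000000001110001344444443
554444433221112223200000000000000011224566666521
433344432111344310000000000000000001234566666200
001233210014420000000000000000000002455555542100
000011000143000000000000000001221125776543200012
000111002420000000000001356778877788875310000023
023333345100000012222235678898888875421000000033
123434430000013566655555555567776421100000000242
223221100000158999876554432234432012221000012200
543100000001467777775555443222111122122211122000
542100000014665444444566554433334443100112222100
320000000135654444444566666544456530000112444443
100000012333444444444445555544454200011123544443
000001334433344444333334322454442001111223432111
000002787665444443322322221255531012122222210000
000001699876544432123210023333310121122221110012
001101488876443321122222234311000121122221100234
112332234565433322233455542000000112212111111233
432222111134322233334554310000000022112210001111
976543200000000013333321000000011112112220001000
799975100000000000123210000000001010001231121000
100000000000000000022100000001000000000122210000
000000000000000000142100000033210000000011100010
000000000000000001452000001453466641000000000012
000000001232222358960001368731256775100000000001
111124678999999999710049999720000002520000000000
455568876789999752000599877741000000143000000011
565688643210000000016764334652000000012000000232
544466432221000000266432223331000000000000001430
543344321135531114753211232110000000000001113311
543333233224567888632111221000000000000002443112
554332356542136764210122110000000000001334543345
555433466641010010001222100000000000000222235666
556655665310000000012321100001100000001221246543
545677653111100000233221000000210000013323454323
445665322244420012332110000000244444455434421124
455532100256654333321000000000133467775432210244
455300000023456410000000000010012234566521112553
444210000012234310000110000122112112466310025543
332333332222233310000300001333333222466200145433
333344444333333332112311113344433333344211244433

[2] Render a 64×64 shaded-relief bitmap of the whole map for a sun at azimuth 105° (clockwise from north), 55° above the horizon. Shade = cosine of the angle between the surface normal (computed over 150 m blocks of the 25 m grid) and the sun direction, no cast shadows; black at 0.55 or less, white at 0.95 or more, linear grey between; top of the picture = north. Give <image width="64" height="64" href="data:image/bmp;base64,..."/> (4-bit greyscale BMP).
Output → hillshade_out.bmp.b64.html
<image width="64" height="64" href="data:image/bmp;base64,Qk12CAAAAAAAAHYAAAAoAAAAQAAAAEAAAAABAAQAAAAAAAAIAAATCwAAEwsAABAAAAAAAAAAAAAAABEREQAiIiIAMzMzAERERABVVVUAZmZmAHd3dwCIiIgAmZmZAKqqqgC7u7sAzMzMAN3d3QDu7u4A////AKmqqZqYisy7qqhleZmsyVMjaamZqqqqvf/rdlat3KqqqqqZmpiKzLu6mHZ6qZvKYyJImZmqqqq9/+yXVYzcuqqqqpiZmIq7u6qYd4qoebuVIBaJmqqqqr3v7blkas3KqqqqmZmHiruqqpiJq6l3rLcwA3iaqqqqvN7u23VXrMuqqru6qYd5qqqpmau7uoecuVAAR4qqmqq7ze7sllaLzLqZrMuqmIiaqqmavMu7mJvKcwAViamZqrvN7+2oZnmsu5ms3cupmIiaqZq7u7upm8uFEAR5mZmaq83/7bl4iIq7mZvd3LqYd4mqqqqqu7qry5YgA3h4mZmave/9uYmZiaupms3dy6l3eKqpmYibu7zMpzACZmeIiIma3/2oirqYqqmazd3cupd4q7qYh4mrvM25UQFFaIdmZme+7adpu6maqYrNzMzLqYiry6mHeJq7zcpyACRoh1VURZ3tp1abuqqpis3LvMy7qavMu6mHiJvN24UQAmiHZVQifO2oZnq7qqmazcuru8zKq7u7u6mIis3cp0EBR4h3ZBFb3admeaqqqpre26q7zMuqqrzMypiJvNy5hTNGiZiGMTnMlleamZmqmt7bqau8y6mau83cuYmszLupd3iZmYZCSLt0R6upiLqrztyqq7u6qZmYm93Lqau7u7uqqZmZh1RZumM1i7qIu6vN3Lu7uqqpmYdWnNy6qru7u7u6qZmYZWq6ZDNZu6i7u73dy7zKqqqqqWRIvMy7qqqrzLuqmZhmi7l2QiWsuru7vN7tzMy7vMzLqFNqzcu6qZrdy7qZmGasyYdiAWvLqruqzu7d3Lu7u8zMpjSMzLupi+7LupmGV73KmXQAKLuZqqmt7tzLqru7zM3cciaru7mt7cuqmYZYzcqapzAEmoiJh3rMu7qrzLvMze7HEEi7u9/9upmpdnrNuYq6YhN6iHd2V4iHiJq6mZms7+tQA2ib7/6oiamZmryoiauFI3mId3d3h2VWeZmZhnrf/aQRNFjP/peJqrqqu5d5q5UjaJmZmZqpdlZ4mZmGVq7+yFMyJJ7+lniau6u7l4mrpiJXqqqrvMuYd3iZmYdVjO7KhlQia/6neJq7u7uHiau3MkapmrvN3bmIiZqqmGV73tuodUNa3ad4mrzLuoeJq7pjRZiKvN7typmZqqqodove3LmHVGrNp3ibzMupiJmay5dmmZvN3u7Lqqqqqql3m83cuphlesyXeJrNy5iJqYirupmqq83e7cuqqruqqHebzN3Lqod6y5Z4mr3KiJq7hoq7qqqqve7tu6qru7qod5u8zMu7uqq7hmeJvMqImryWabu7mZq97uy6qqvMuqmHiru7u7vN3MuGVnmsyoiavKdoq7uIibzdyqqqvNy6qYeJu6qqqr3u3KdVaKzKiJq8uGaau3d4rMyYmrvN3LqqmImruqqarO7tynRYrMmImry5ZXmqd3mruGeru87tuqqpmJu7upms3d3cpUe8uYmazLl2aJl3iruUR7u73u26qqqZmry6mavMzN7IRqy5iZq8ypdniYibumInq7ve7bqqqqmrvLuqq7u83tpVnLmImrzLqHeZmazJQRWavN7tuqqqqqvMu7u7u7zN7JZ6uXiZq8y5iJqqvclBA2ms3u3Lqqqpq8y7u7u8zM3dyYmYeImavLqJqrvN2mIBNovN7tuqqqmau7u7u8zMzM3My5d3iImruYmqvN7bhSESWKze3Lqqqpq7u7u7zMzMzMzduHd3iKu5iJq87tuoZCEkes7su6qqqqu7u7vMzLu7vN3Jd4d4m7qImbzu3KqXUyJHvdy7uqu7qru7vMzMy7qrzcmIiHiau6qZvO7bqqqXQiWKu7u7u8y7u7zMzMzMy6vNyYiHd3ibvLq83tupqrqEI1eZq7u7zLu8zMzMzN3dzMy5iIdmZniszKvd25iavMhTRWeJqrvMurzMzMzM3d7t3cuqmHdmZovMmszLl3is3JZERWeZqrupm8zMzMzd3e7u3Lu6qYdlacyZq7uYdnnNynVERniaqpdomru8zN3d7u7dzMu6qXVHvImqqqmHZovcqGVFZ4mZl0RniZqrzd3N3d3d3Lu6lkabmaqqqph2aLzLmHZ4mZmXUzRWZ3iau7q7zd3cu7uoZYmqqqqqqphmiry6mZqqqqhkRERWeImqqZq8zdzLu7qGeKqqqqu7qYd4q7qqq7zMuoZmZWeaqqqpiavMzMu7zLmIu7qqqru6iHiJqqqrzN3LmYh2eau7u6mImrzMu7vMy6m7uqqqu7qYiImZmavN3cuZmYeJvMu7qYiaq7u7q7zcuru7qqqrupiImZmZq83dypmZh4q7u7uqmImZqqqqvN3Lu7uqqqu7qYmZmZmbzNy5mZmHiru7u6qZmZmaqpmrzcy7u7qqqrupiZmZmavMy6mZqYiJu7u7upmZmqqqmIq8zKu7u7qqqqmZmZmZvMzLqZqqiImru7u6qZmau7qYiKzMqqu7qqqqqZmZmZrMy7uqq7qYiau6u7qpiJvMy6mHmruaq7qqqqqpmaqqq93Kq7q7upiJqqqruqmIm8zLqph5q5qruqqqqqmZqqqs3bmqurzLqZmqqquqqpiKzcuqqXeJqqu6qqqqqZqrurzcqZqqvNy7qqqqq7u7qIm9y6qph3iqu7qqqqqpqru7zdypmaqrzcu6qZqru8y5ibzLqqqYiKq7uqqZmqqqu7vd3KmZqqrMzLqpiau83LqZrMuqqqmZ"/>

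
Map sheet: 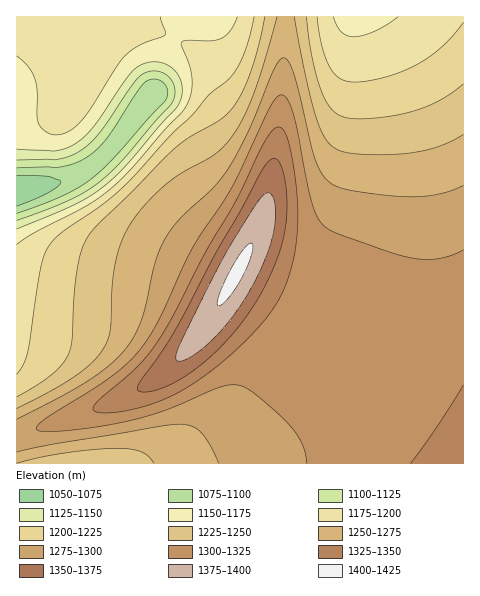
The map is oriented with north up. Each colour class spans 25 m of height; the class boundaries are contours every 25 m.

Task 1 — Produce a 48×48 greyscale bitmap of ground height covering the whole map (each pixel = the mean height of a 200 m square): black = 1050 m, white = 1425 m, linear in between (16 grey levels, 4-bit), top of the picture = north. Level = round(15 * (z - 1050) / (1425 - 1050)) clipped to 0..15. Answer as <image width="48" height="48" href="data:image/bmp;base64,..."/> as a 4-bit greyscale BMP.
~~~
<image width="48" height="48" href="data:image/bmp;base64,Qk32BAAAAAAAAHYAAAAoAAAAMAAAADAAAAABAAQAAAAAAIAEAAATCwAAEwsAABAAAAAAAAAAAAAAABEREQAiIiIAMzMzAERERABVVVUAZmZmAHd3dwCIiIgAmZmZAKqqqgC7u7sAzMzMAN3d3QDu7u4A////AIiIiHd4iIiIiJmZmZmqqqqqqqu7u7u7vJmZiIiIiIiIiZmZmZqqqqqqqqq7u7u7vKqZmZmZiIiImZmZmZqqqqqqqqq7u7u7u6qqqqqpmZmZmZmZmaqqqqqqqqq7u7u7u5qqqqqqqqqZmZmZmqqqqqqqqqqru7u7u5maqru7u7qqqpmZqqqqqqqqqqqru7u7u4iZmqu7u7u7qqqqqqqqqqqqqqqru7u7u3eImaq7vMzMu6qqqqqqqqqqqqqru7u7u2d3iJmqu8zMzLuqqqqqqqqqqqqru7u7u2Z3eIiZq7zN3Mu7qqqqqqqqqqq7u7u7u2Znd4iJmrvN3dzLuqqqqqqqu7u7u7u7u2Znd3iImau83d3Mu7qqq7u7u7u7u7u7u2Zmd3eIiZq8zd3cy7u7u7u7u7u7u7u7u2Zmd3eIiZqrzd3dzLu7u7u7u7u7qru7u2Zmd3eIiJmrvN7t3Mu7u7u7u7u6qqqru2Zmd3eIiJmqvN3u3cu7u7u7u7uqqqqqu2Zmd3eIiJmaq83u7cy7u7u7u7uqqqqqq2Zmd3eIiJmaq83e7tzLu7u7u7qqqqqqqmZmd3eIiJmZq7ze7t3Lu7u7u6qqqqqqqmZmd3eIiJmZqrze7u3Mu7u7uqqqqqqqqmZmZ3eIiImZqrvN7u3cu7u7qqqqqqqqqlZmZ3d4iImZmqvN3u7cy7uqqqqqqqqqqlZmZ3d4iImZmqu83u7dy7uqqqqqqqqqqlVmZ3d4iImZmaq83e7ty7qqqqqqqqqqqlVWZnd3iIiZmaqrze7ty7qqqqqqqqqqqkRVVmd3iIiZmZqrvN7ty7qqqqqqqqqqqjNEVWZ3eIiJmZmqvN3tzLqqqqqZmZmZmhIjNFVmd4iImZmaq83dzLqqmZmZmZmZmQESIzRVZ3iIiZmZq83dzLqpmZmZmZmZmQAREiM0VneIiJmZqrzdzLqZmZmZmZmZmRERERIjRWd4iIiZmrzNy6qZmZmZmZmZmSIiIhEiNFZ3iIiJmqvMy6qZmIiIiIiJmTMzMyIiI0VneIiImavMy6mYiIiIiIiIiERERDMiIjRmd3iIiaq8y6mYiIiIiIiIiERVVEMyIiRWZ3d4iJq7u6mIiIiIiIiIiFVVVVQzIiNFZnd3iJqru6mIh3d3d4iIiFVVVVVDIhI0Vmd3eImruqmHd3d3d3d4iFVVVVVUMhEjRWZ3d4mqupiHd3d3d3d3eFVVVVVUMyESNFZmd4iaqph3d3d3d3d3d1VVVVVVQyERJFZmZ3iaqph3ZmZmZ3d3d1VVVVVVVDISJFVmZniZqZh3ZmZmZmd3d1VVVVVVVEMiNFVmZneJmYh2ZmZmZmZnd1VVVVVVVUQ0RFVWZmeJmYd2ZmZmZmZmZ1VVVVVVVVREVVVVVmeJmYdmZVVmZmZmZlVVVVVVVVVVVVVVVWeImYdmVVVVVmZmZlVVVVVVVVVVVVVVVWZ4mIdmVVVVVVZmZlVVVVVVVVVVVVVVVWZ4iIdlVVVVVVVmZlVVVVVVVVVVVVVVVVZ4iIdlVVVVVVVWZg=="/>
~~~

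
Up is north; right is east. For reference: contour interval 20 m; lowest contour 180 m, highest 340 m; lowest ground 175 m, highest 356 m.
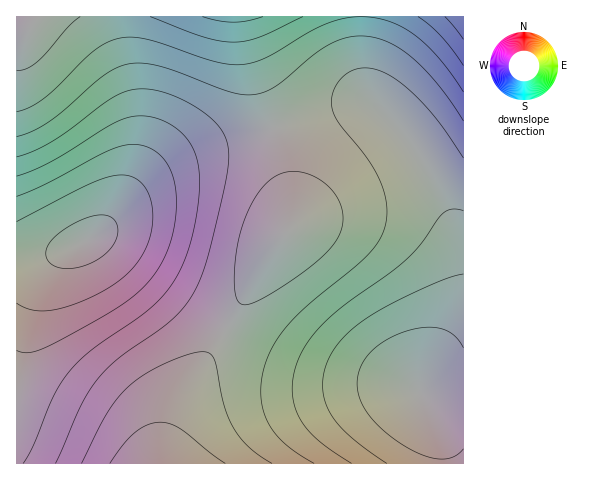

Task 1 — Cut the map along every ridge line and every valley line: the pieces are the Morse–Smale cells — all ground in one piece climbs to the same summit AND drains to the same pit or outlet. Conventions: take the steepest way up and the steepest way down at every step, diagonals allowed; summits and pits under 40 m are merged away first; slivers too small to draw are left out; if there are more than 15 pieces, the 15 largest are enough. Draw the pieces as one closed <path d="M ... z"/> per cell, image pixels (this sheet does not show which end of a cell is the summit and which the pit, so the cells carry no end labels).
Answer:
<path d="M363 105l-24 3-65 21 14 52 3 22-1 22-2 6-22 28-41 73-40 59-17 41-4 32 279-1-3-29-6-16-13-23 20 1 23-4-1-143-21-52-26-46-15-20-19-19-8-5z"/><path d="M273 129l-67 19-45 21-23 19-30 36-17 15-39 16-36 3 1 206 146-1 5-31 17-41 40-59 41-73 22-28 2-6 1-22-3-22z"/><path d="M243 16l-227 1 1 241 35-3 39-16 17-15 20-25 20-21 13-9 45-21 68-19-21-66z"/><path d="M463 16l-102 1 0 50 5 22 8 14 33 35 19 28 23 47 14 41z"/><path d="M361 16l-117 1 9 46 20 65 76-22 14-1 19 6-11-13-7-16-3-15z"/><path d="M463 393l-22 3-20-1 13 23 6 16 4 30 20-1z"/>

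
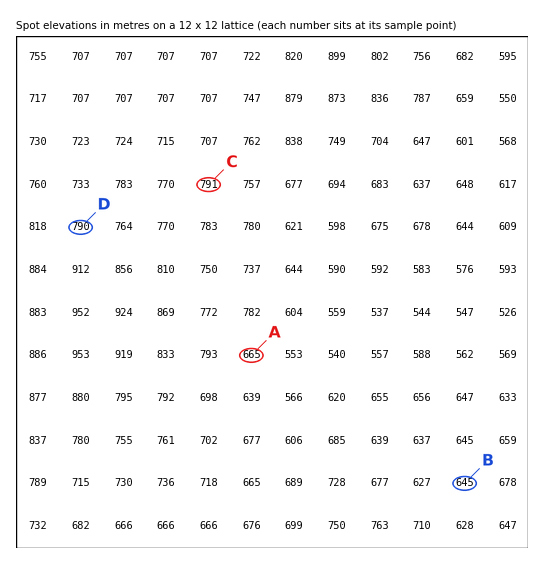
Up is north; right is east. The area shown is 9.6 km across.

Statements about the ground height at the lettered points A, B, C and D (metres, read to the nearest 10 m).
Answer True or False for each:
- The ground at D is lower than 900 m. True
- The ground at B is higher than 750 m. False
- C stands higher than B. True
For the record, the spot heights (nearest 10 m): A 670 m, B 640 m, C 790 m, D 790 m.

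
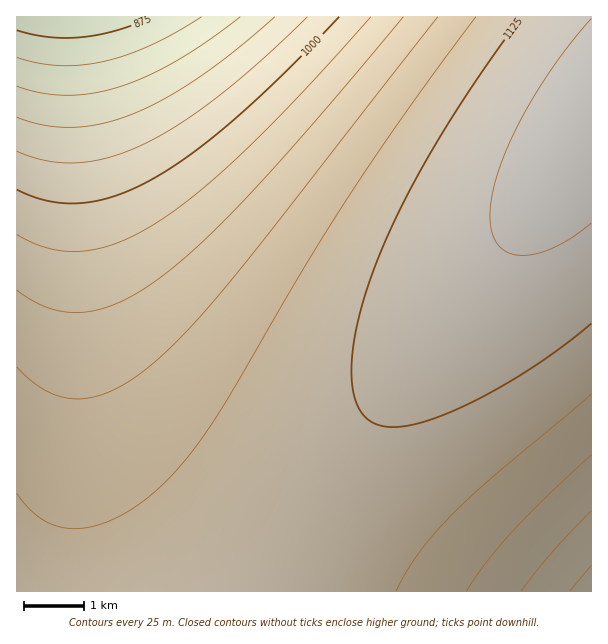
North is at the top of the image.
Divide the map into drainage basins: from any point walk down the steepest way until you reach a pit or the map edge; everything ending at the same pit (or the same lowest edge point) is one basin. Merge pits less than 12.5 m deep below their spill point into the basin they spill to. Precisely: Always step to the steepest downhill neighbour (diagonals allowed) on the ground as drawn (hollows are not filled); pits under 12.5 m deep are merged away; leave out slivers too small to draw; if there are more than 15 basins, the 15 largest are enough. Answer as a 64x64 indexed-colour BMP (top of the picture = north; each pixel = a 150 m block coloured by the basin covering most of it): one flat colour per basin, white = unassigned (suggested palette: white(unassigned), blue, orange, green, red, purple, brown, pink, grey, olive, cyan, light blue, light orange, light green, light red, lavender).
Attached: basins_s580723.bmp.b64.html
<image width="64" height="64" href="data:image/bmp;base64,Qk12CAAAAAAAAHYAAAAoAAAAQAAAAEAAAAABAAQAAAAAAAAIAAATCwAAEwsAABAAAAAAAAAA////ALR3HwAOf/8ALKAsACgn1gC9Z5QAS1aMAMJ34wB/f38AIr28AM++FwDox64AeLv/AIrfmACWmP8A1bDFABERERERERERERERERERIiIiIiIiIiIiIiIiIiIiIiIiERERERERERERERERERESIiIiIiIiIiIiIiIiIiIiIiIRERERERERERERERERERIiIiIiIiIiIiIiIiIiIiIiIhERERERERERERERERERESIiIiIiIiIiIiIiIiIiIiIiERERERERERERERERERERIiIiIiIiIiIiIiIiIiIiIiIRERERERERERERERERERESIiIiIiIiIiIiIiIiIiIiIhERERERERERERERERERERIiIiIiIiIiIiIiIiIiIiIiERERERERERERERERERERESIiIiIiIiIiIiIiIiIiIiIRERERERERERERERERERERIiIiIiIiIiIiIiIiIiIiIhERERERERERERERERERERESIiIiIiIiIiIiIiIiIiIiEREREREREREREREREREREREiIiIiIiIiIiIiIiIiIiIRERERERERERERERERERERESIiIiIiIiIiIiIiIiIiIhEREREREREREREREREREREREiIiIiIiIiIiIiIiIiIiERERERERERERERERERERERESIiIiIiIiIiIiIiIiIiIREREREREREREREREREREREREiIiIiIiIiIiIiIiIiIhERERERERERERERERERERERERIiIiIiIiIiIiIiIiIiEREREREREREREREREREREREREiIiIiIiIiIiIiIiIiIRERERERERERERERERERERERERIiIiIiIiIiIiIiIiIhERERERERERERERERERERERERESIiIiIiIiIiIiIiIiEREREREREREREREREREREREREREiIiIiIiIiIiIiIiIRERERERERERERERERERERERERESIiIiIiIiIiIiIiIhEREREREREREREREREREREREREREiIiIiIiIiIiIiIiERERERERERERERERERERERERERERIiIiIiIiIiIiIiIRERERERERERERERERERERERERERESIiIiIiIiIiIiIhERERERERERERERERERERERERERERIiIiIiIiIiIiIiERERERERERERERERERERERERERERESIiIiIiIiIiIiIREREREREREREREREREREREREREREREiIiIiIiIiIiIhERERERERERERERERERERERERERERERIiIiIiIiIiIiEREREREREREREREREREREREREREREREiIiIiIiIiIiIRERERERERERERERERERERERERERERERIiIiIiIiIiIhERERERERERERERERERERERERERERERESIiIiIiIiIiEREREREREREREREREREREREREREREREREiIiIiIiIiIRERERERERERERERERERERERERERERERERIiIiIiIiIhEREREREREREREREREREREREREREREREREiIiIiIiIiERERERERERERERERERERERERERERERERERIiIiIiIiIRERERERERERERERERERERERERERERERERESIiIiIiIhEREREREREREREREREREREREREREREREREREiIiIiIiERERERERERERERERERERERERERERERERERERIiIiIiIREREREREREREREREREREREREREREREREREREiIiIiIhERERERERERERERERERERERERERERERERERERIiIiIiERERERERERERERERERERERERERERERERERERESIiIiIREREREREREREREREREREREREREREREREREREREiIiIhERERERERERERERERERERERERERERERERERERESIiIiEREREREREREREREREREREREREREREREREREREREiIiIRERERERERERERERERERERERERERERERERERERERIiIhERERERERERERERERERERERERERERERERERERERESIiERERERERERERERERERERERERERERERERERERERERIiIRERERERERERERERERERERERERERERERERERERERESIhEREREREREREREREREREREREREREREREREREREREREiERERERERERERERERERERERERERERERERERERERERESIREREREREREREREREREREREREREREREREREREREREREhERERERERERERERERERERERERERERERERERERERERERERERERERERERERERERERERERERERERERERERERERERERERERERERERERERERERERERERERERERERERERERERERERERERERERERERERERERERERERERERERERERERERERERERERERERERERERERERERERERERERERERERERERERERERERERERERERERERERERERERERERERERERERERERERERERERERERERERERERERERERERERERERERERERERERERERERERERERERERERERERERERERERERERERERERERERERERERERERERERERERERERERERERERERERERERERERERERERERERERERERERERERERERERERERERERERERERERERERERERERERERERERERERERERERERERERERERERERERERERERERERERERERERERERERERERERERERERERERERERERERERERERERERERERERERERERERERERERERER"/>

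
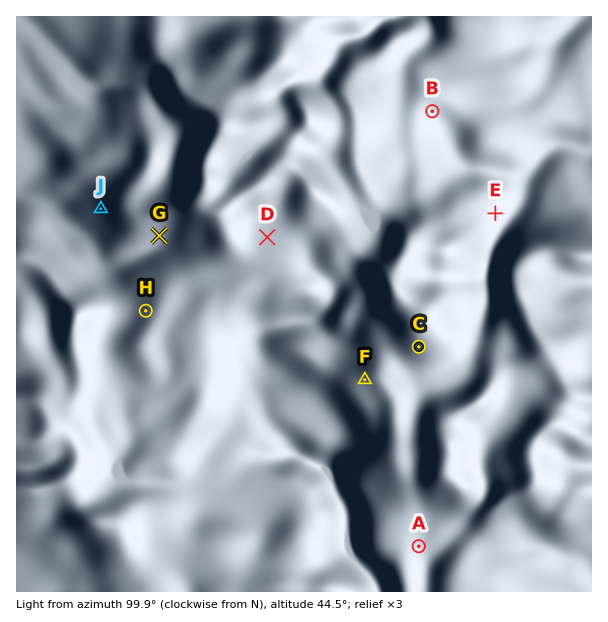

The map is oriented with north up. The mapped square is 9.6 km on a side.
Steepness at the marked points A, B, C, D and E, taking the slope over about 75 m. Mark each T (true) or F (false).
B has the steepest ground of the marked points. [F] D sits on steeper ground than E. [F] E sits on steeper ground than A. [T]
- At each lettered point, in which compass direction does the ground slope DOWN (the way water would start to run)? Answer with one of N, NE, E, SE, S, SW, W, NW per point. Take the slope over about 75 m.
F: W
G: S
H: W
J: W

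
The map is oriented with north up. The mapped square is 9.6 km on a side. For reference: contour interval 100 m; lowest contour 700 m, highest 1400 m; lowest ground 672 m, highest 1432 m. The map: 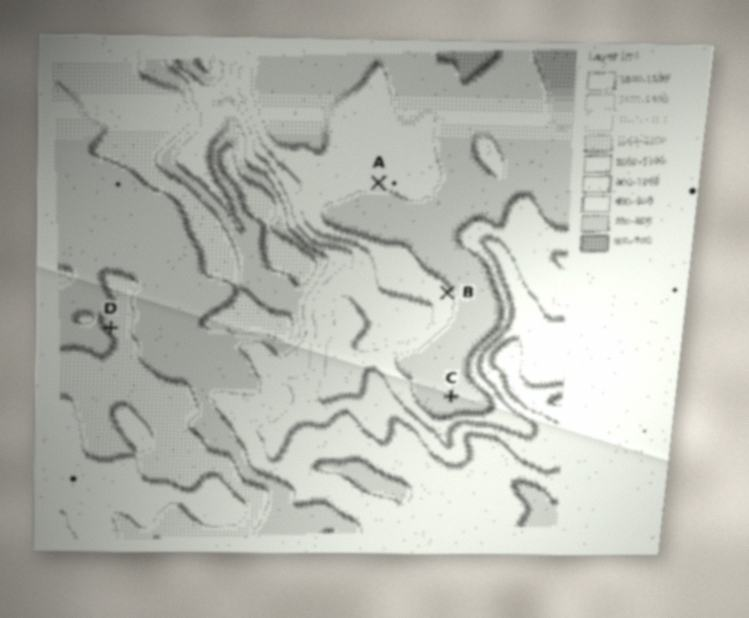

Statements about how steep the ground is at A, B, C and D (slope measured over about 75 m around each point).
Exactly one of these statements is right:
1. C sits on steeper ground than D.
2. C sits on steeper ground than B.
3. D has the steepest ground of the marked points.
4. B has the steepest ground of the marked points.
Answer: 4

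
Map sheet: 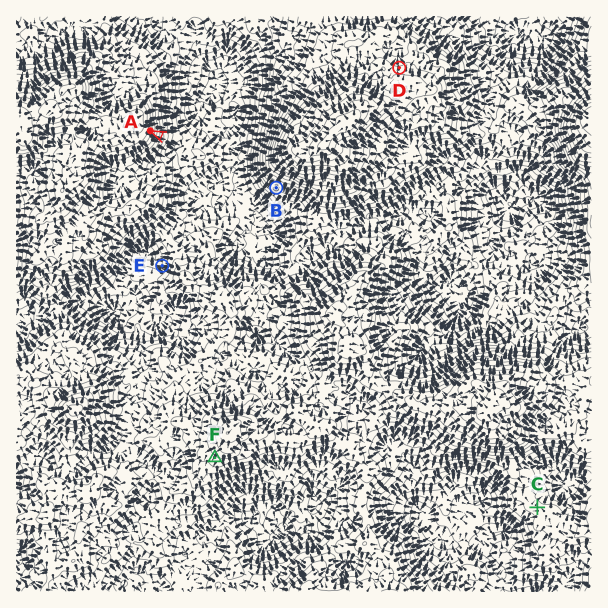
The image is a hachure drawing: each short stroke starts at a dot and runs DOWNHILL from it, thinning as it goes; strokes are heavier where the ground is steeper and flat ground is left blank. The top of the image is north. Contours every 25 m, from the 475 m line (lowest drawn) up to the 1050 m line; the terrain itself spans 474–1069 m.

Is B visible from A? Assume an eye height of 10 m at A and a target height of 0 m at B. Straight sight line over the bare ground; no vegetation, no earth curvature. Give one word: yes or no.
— yes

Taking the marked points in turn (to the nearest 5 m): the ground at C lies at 710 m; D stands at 880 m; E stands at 625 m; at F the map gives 845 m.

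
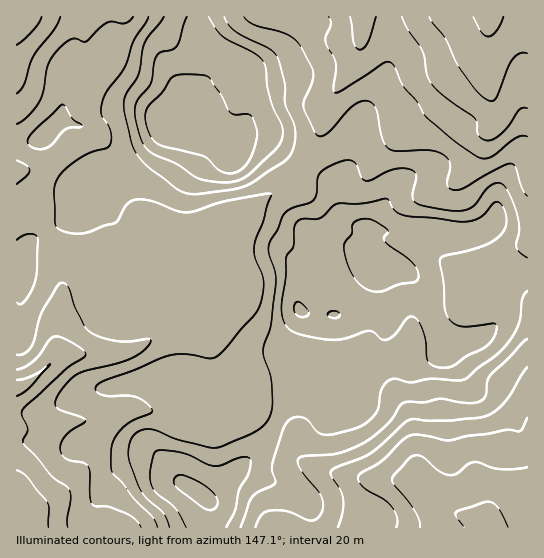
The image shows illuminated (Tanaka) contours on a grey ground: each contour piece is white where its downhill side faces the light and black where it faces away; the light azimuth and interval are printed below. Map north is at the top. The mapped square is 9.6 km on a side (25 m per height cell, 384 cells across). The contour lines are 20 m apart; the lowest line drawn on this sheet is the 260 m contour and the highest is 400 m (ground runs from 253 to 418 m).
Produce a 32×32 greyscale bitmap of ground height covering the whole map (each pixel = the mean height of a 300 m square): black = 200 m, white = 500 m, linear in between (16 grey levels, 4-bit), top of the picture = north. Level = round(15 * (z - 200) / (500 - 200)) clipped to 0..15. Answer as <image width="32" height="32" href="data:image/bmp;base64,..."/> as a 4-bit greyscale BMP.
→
<image width="32" height="32" href="data:image/bmp;base64,Qk12AgAAAAAAAHYAAAAoAAAAIAAAACAAAAABAAQAAAAAAAACAAATCwAAEwsAABAAAAAAAAAAAAAAABEREQAiIiIAMzMzAERERABVVVUAZmZmAHd3dwCIiIgAmZmZAKqqqgC7u7sAzMzMAN3d3QDu7u4A////ADRFZmZ4mqmHd3dlVUQzMzM0RWZniaqph3d3ZlVDMzMzRFVmeJqqqZiIdmVUQ0QzNEVWZ3iaqpmYh3ZlVERERERVZmeImZmJmYd3dmVEREREVWZneJiIiIiIiId2VVVVVVVmZneHd3iIiIiIh2ZmZVVWZmZ3d3d3iIiIiId3d3ZlRWZ3d3h3d3iIiIiIh3d3ZkRWZ3eId3eIiIiIiIiIh2ZlRVZmd3d3iIiJmJiJmZh2ZVVWZmd3d3iJmZmZmZmZh3ZWZmZmZ3d4mZqpmZmZmZh2ZmZmZmZ3d5qqqqmZmZmYdmZmZ3Zmd3eaqqqqqpmZmIdmZmd2Znd3iZmqqqqZmZmHZmZ3dmZnd5maqqqqmZmZd3d3d3ZmZ3iZmqqqqZmZiHd3d3d2ZmZ3iZqqqqqqmZh3d3d3d3d3d4mZqqmZmJmYZ3d3d3eId3d4iZmZiHeJl2Z3d3eIiZmHd4iIiYh3eIdmd3d4iZqqqIiIiIiId2d3d3d3eJqqq6mYeIh3d3ZmZ3d3d3mrqqqqmHd4d3ZmVVZnd3eJq7qqqph3d3dmZVVVVnd3iau6qqmHdnd3ZlVURVZ3Z3iaqqqpiHZmdmVUREVWZmd4mqqqqYd2ZmZlVEREVWZmeJmaqpmHdmVmZURDREVmZmeJmpmId2ZVVlVEMzREVmZmiJmYd3ZmVVVUQzMz"/>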